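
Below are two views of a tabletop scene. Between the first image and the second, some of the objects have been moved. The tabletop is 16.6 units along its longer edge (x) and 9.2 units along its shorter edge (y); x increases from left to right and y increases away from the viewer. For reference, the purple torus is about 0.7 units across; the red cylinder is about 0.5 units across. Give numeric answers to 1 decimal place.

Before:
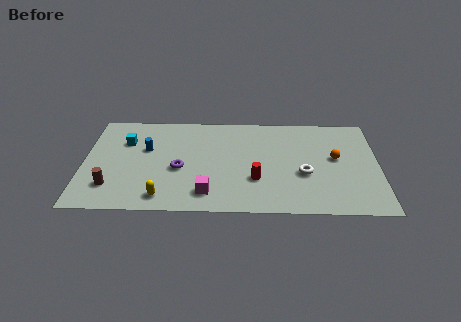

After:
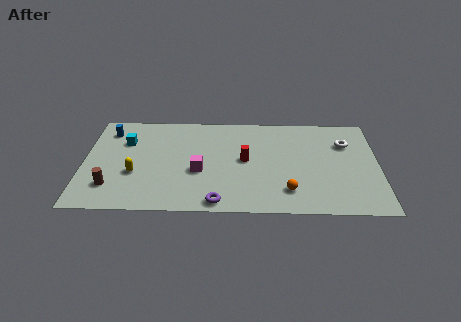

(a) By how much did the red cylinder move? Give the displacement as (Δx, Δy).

(-0.6, 1.8)

From the two frames, the red cylinder sits at roughly (9.7, 3.0) before and (9.1, 4.8) after.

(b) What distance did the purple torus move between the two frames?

3.7

The purple torus moved from about (5.4, 3.9) to (7.6, 0.9), a distance of √(2.2² + 3.0²) ≈ 3.7.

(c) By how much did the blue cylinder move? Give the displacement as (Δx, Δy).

(-2.2, 1.7)

The blue cylinder started near (3.5, 5.7) and ended near (1.3, 7.4).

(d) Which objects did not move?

the brown cylinder and the cyan cube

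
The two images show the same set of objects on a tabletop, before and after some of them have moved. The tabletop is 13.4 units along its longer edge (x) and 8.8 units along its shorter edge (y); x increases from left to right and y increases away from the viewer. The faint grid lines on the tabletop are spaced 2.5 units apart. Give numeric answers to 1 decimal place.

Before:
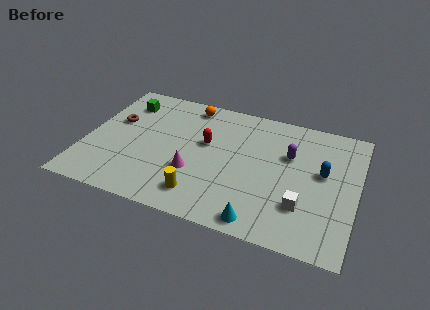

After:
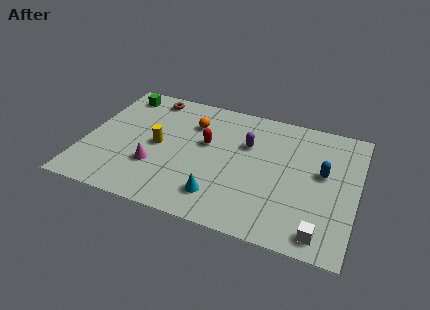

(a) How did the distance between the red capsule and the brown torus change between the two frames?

-0.6

Before: roughly 4.6 units apart; after: 4.0. That's 0.6 units closer together.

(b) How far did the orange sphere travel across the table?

1.3

The orange sphere moved from about (4.8, 7.7) to (5.1, 6.4), a distance of √(0.3² + 1.3²) ≈ 1.3.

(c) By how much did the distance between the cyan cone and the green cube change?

-1.5

Before: roughly 9.5 units apart; after: 8.0. That's 1.5 units closer together.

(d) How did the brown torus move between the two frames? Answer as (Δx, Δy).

(1.5, 2.3)

The brown torus started near (1.3, 5.4) and ended near (2.8, 7.7).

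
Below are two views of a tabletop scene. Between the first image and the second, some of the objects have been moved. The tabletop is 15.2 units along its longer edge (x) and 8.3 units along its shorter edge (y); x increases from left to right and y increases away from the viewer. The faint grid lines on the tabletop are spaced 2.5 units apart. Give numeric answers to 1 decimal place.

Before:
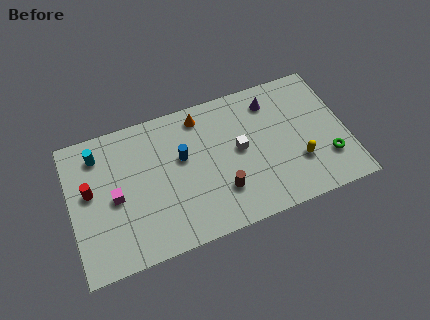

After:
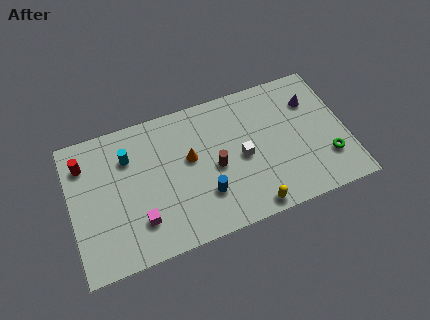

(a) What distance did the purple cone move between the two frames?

2.3

The purple cone moved from about (11.3, 6.7) to (13.5, 6.0), a distance of √(2.2² + 0.7²) ≈ 2.3.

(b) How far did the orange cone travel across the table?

2.4

From (7.4, 7.1) to (6.6, 4.8), the orange cone covered √(0.8² + 2.3²) ≈ 2.4 units.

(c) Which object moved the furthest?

the yellow capsule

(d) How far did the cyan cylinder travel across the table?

1.7

From (1.7, 6.7) to (3.3, 6.0), the cyan cylinder covered √(1.6² + 0.7²) ≈ 1.7 units.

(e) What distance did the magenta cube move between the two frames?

2.2

The magenta cube was near (2.4, 3.9) before and (3.6, 2.1) after, so it travelled √(1.2² + 1.8²) ≈ 2.2 units.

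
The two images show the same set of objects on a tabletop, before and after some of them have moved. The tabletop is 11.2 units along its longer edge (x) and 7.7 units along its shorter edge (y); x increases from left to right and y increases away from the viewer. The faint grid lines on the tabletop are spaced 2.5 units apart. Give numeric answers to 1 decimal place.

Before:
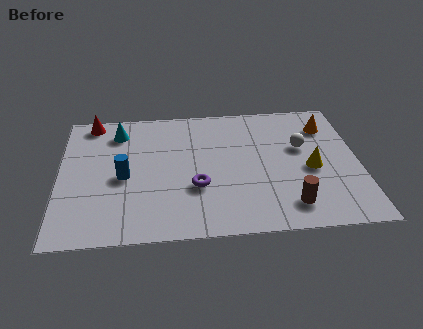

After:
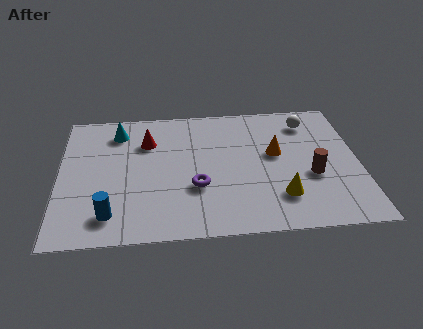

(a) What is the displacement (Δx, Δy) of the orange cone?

(-2.0, -1.5)

The orange cone started near (10.1, 5.9) and ended near (8.1, 4.4).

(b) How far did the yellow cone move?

1.9

The yellow cone was near (9.4, 3.4) before and (8.2, 1.9) after, so it travelled √(1.2² + 1.5²) ≈ 1.9 units.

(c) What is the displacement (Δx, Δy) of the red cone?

(2.1, -1.4)

The red cone was at about (1.2, 6.9) and moved to about (3.3, 5.5).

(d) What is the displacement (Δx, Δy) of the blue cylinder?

(-0.5, -2.1)

The blue cylinder was at about (2.4, 3.5) and moved to about (1.9, 1.4).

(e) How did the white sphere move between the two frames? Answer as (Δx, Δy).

(0.3, 1.5)

From the two frames, the white sphere sits at roughly (9.1, 4.7) before and (9.4, 6.2) after.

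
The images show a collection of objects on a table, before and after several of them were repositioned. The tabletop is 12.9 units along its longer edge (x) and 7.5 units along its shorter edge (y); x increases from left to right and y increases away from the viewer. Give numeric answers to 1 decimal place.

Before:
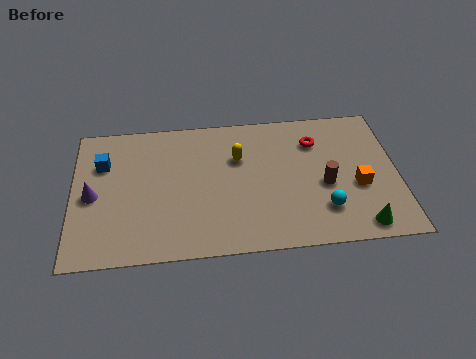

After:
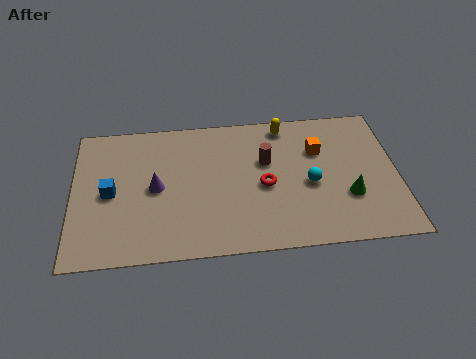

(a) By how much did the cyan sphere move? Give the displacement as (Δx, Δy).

(-0.5, 1.4)

From the two frames, the cyan sphere sits at roughly (9.9, 1.9) before and (9.4, 3.3) after.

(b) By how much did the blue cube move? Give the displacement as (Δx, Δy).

(0.3, -1.6)

The blue cube was at about (1.2, 5.2) and moved to about (1.5, 3.6).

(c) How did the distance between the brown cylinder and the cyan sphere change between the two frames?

+0.9

They were about 1.3 units apart before and 2.2 after — 0.9 units further apart.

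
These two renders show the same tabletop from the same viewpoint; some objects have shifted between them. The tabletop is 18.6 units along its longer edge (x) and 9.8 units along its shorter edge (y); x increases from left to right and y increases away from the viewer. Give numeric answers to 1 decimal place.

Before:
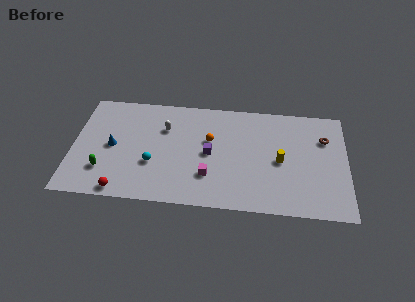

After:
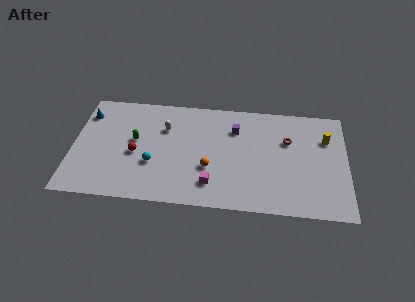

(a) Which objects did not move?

the white capsule and the cyan sphere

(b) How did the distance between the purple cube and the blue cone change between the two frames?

+3.6

Before: roughly 6.6 units apart; after: 10.2. That's 3.6 units further apart.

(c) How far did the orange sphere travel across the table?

2.5

The orange sphere moved from about (9.3, 6.0) to (9.3, 3.5), a distance of √(0.0² + 2.5²) ≈ 2.5.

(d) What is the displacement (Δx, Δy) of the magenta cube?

(0.2, -0.7)

The magenta cube was at about (9.3, 2.8) and moved to about (9.5, 2.1).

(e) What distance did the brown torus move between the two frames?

2.5

The brown torus moved from about (17.1, 6.9) to (14.6, 6.5), a distance of √(2.5² + 0.4²) ≈ 2.5.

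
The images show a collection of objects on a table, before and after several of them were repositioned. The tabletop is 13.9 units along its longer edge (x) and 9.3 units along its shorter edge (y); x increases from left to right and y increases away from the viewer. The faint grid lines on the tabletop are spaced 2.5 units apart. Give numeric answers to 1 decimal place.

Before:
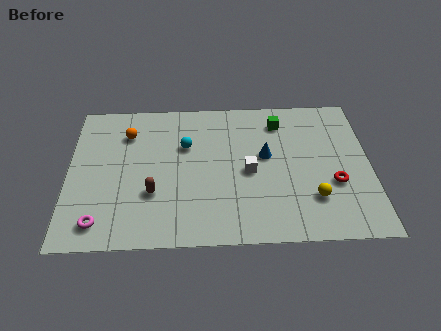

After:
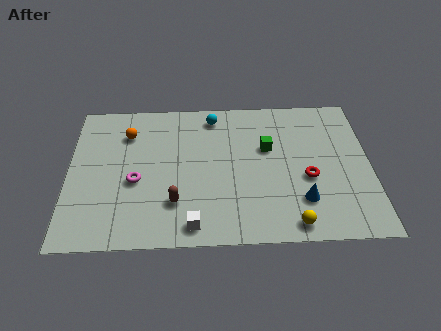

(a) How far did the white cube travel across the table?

4.1

The white cube was near (8.3, 4.3) before and (5.7, 1.1) after, so it travelled √(2.6² + 3.2²) ≈ 4.1 units.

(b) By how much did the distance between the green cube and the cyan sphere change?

-1.3

Before: roughly 4.6 units apart; after: 3.3. That's 1.3 units closer together.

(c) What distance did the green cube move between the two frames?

1.8

From (9.8, 7.5) to (9.2, 5.8), the green cube covered √(0.6² + 1.7²) ≈ 1.8 units.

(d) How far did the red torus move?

1.3

The red torus was near (12.2, 3.4) before and (11.0, 3.8) after, so it travelled √(1.2² + 0.4²) ≈ 1.3 units.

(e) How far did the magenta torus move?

3.0

From (1.5, 1.4) to (3.1, 3.9), the magenta torus covered √(1.6² + 2.5²) ≈ 3.0 units.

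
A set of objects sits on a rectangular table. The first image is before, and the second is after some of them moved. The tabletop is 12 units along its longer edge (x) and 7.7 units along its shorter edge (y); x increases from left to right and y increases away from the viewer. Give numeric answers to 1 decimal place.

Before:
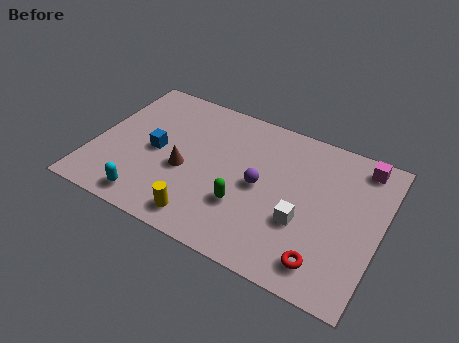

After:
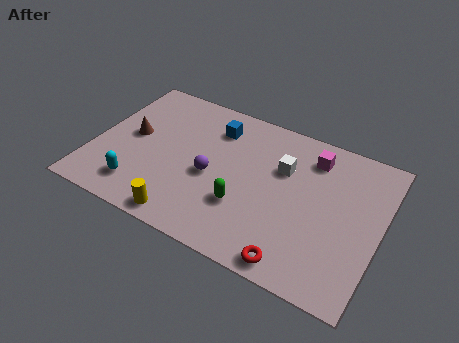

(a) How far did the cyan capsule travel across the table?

0.7

The cyan capsule moved from about (2.7, 1.0) to (2.2, 1.5), a distance of √(0.5² + 0.5²) ≈ 0.7.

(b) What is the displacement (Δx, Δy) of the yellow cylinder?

(-0.7, -0.3)

The yellow cylinder started near (5.0, 1.1) and ended near (4.3, 0.8).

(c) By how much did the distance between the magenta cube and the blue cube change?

-4.7

Before: roughly 8.8 units apart; after: 4.1. That's 4.7 units closer together.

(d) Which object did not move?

the green capsule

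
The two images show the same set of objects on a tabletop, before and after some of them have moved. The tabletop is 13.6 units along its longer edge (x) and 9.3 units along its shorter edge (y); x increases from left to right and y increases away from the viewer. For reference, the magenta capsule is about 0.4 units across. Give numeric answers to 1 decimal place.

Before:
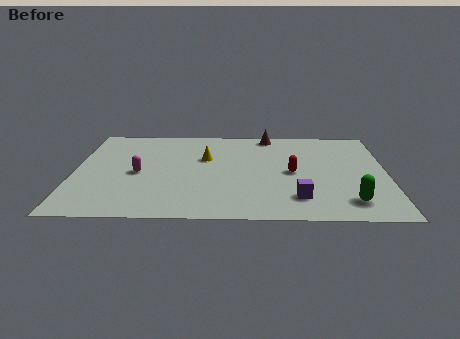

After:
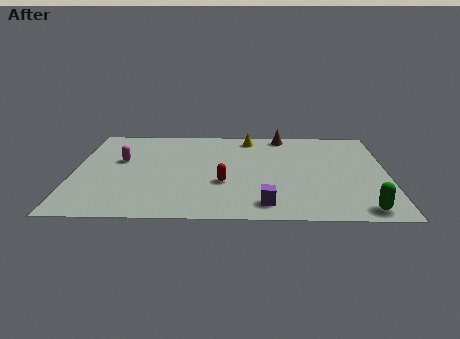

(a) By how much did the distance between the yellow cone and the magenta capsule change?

+2.8

The distance was about 3.3 in the first image and 6.1 in the second, so they moved 2.8 units further apart.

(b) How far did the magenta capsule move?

1.5

From (2.8, 4.3) to (2.0, 5.6), the magenta capsule covered √(0.8² + 1.3²) ≈ 1.5 units.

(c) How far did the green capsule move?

0.9

From (11.9, 1.7) to (12.4, 1.0), the green capsule covered √(0.5² + 0.7²) ≈ 0.9 units.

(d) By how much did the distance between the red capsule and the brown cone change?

+1.6

The distance was about 4.0 in the first image and 5.6 in the second, so they moved 1.6 units further apart.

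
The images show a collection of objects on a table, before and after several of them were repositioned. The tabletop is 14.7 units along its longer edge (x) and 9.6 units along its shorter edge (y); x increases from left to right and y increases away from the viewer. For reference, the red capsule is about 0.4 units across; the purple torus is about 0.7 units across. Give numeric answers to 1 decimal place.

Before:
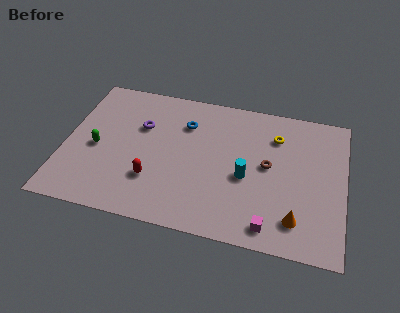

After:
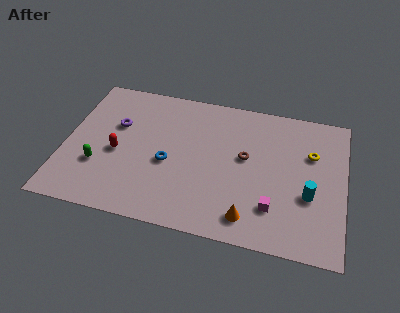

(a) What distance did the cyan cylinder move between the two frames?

3.3

The cyan cylinder moved from about (9.6, 4.1) to (12.9, 3.6), a distance of √(3.3² + 0.5²) ≈ 3.3.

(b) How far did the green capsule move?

1.2

From (1.7, 4.3) to (1.9, 3.1), the green capsule covered √(0.2² + 1.2²) ≈ 1.2 units.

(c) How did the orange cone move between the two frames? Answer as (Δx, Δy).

(-2.4, -0.4)

The orange cone started near (12.3, 1.9) and ended near (9.9, 1.5).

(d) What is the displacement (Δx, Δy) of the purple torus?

(-1.3, -0.2)

From the two frames, the purple torus sits at roughly (3.9, 6.3) before and (2.6, 6.1) after.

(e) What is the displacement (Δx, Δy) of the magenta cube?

(0.1, 1.2)

The magenta cube was at about (11.0, 1.2) and moved to about (11.1, 2.4).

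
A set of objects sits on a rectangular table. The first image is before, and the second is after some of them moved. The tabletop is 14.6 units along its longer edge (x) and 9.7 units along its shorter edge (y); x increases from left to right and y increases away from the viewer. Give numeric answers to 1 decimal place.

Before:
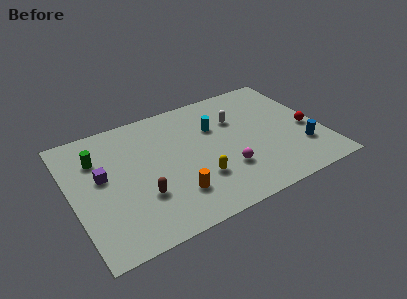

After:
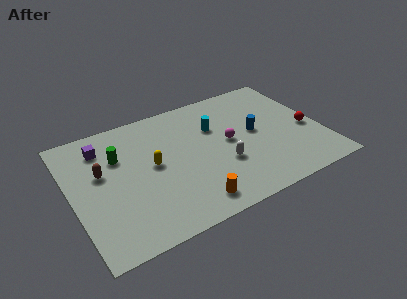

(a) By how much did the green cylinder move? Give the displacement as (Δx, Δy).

(1.2, -0.4)

The green cylinder started near (1.7, 7.0) and ended near (2.9, 6.6).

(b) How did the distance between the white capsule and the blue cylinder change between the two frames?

-2.3

Before: roughly 5.1 units apart; after: 2.8. That's 2.3 units closer together.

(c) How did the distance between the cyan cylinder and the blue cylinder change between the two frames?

-3.4

They were about 6.0 units apart before and 2.6 after — 3.4 units closer together.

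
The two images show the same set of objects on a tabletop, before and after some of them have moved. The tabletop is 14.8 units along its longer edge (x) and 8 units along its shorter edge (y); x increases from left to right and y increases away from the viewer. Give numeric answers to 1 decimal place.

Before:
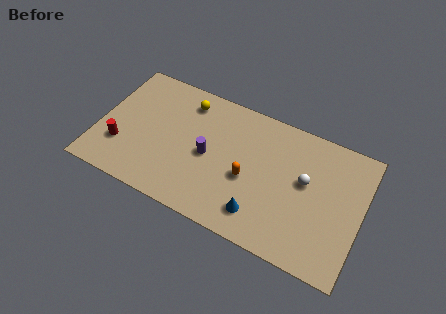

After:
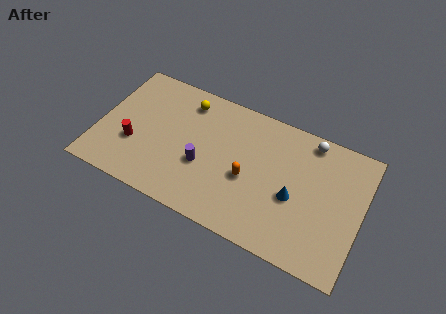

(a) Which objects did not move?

the yellow sphere and the orange capsule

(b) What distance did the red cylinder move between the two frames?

0.8

The red cylinder moved from about (1.4, 2.4) to (2.1, 2.8), a distance of √(0.7² + 0.4²) ≈ 0.8.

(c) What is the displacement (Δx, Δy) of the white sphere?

(0.0, 2.5)

The white sphere was at about (11.6, 4.6) and moved to about (11.6, 7.1).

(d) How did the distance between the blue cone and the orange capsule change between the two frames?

+0.6

Before: roughly 2.0 units apart; after: 2.6. That's 0.6 units further apart.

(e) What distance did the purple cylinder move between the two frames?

0.7

From (6.2, 3.8) to (6.0, 3.1), the purple cylinder covered √(0.2² + 0.7²) ≈ 0.7 units.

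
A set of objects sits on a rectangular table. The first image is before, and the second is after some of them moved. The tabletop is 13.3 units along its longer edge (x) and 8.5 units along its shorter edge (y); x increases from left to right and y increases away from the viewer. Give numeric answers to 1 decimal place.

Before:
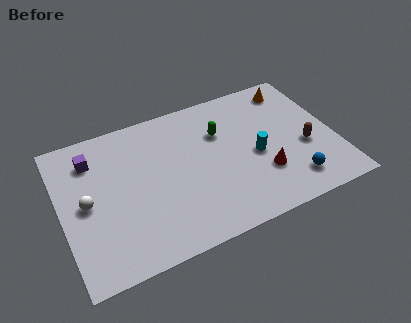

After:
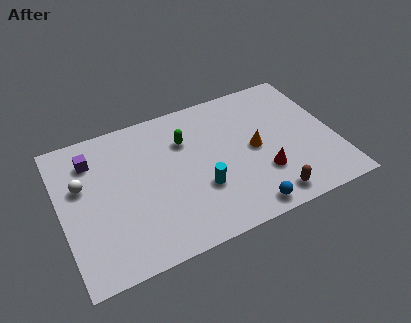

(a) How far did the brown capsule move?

3.1

The brown capsule moved from about (11.8, 3.4) to (9.7, 1.1), a distance of √(2.1² + 2.3²) ≈ 3.1.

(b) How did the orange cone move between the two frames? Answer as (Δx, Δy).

(-2.3, -3.0)

The orange cone was at about (11.7, 7.2) and moved to about (9.4, 4.2).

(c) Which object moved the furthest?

the orange cone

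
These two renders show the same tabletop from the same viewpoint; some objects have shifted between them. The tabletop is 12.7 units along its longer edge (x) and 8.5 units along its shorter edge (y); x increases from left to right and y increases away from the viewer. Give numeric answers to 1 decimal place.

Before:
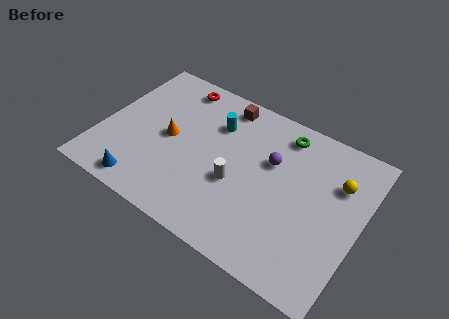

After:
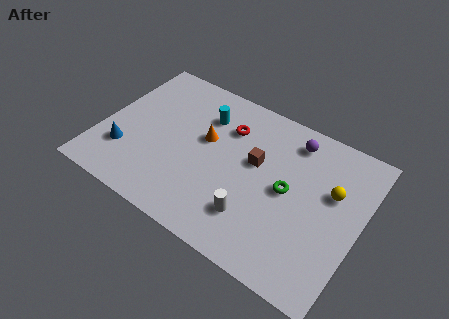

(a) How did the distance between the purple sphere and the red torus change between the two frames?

-2.3

The distance was about 5.5 in the first image and 3.2 in the second, so they moved 2.3 units closer together.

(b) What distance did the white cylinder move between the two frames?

1.7

The white cylinder moved from about (6.8, 3.4) to (7.9, 2.1), a distance of √(1.1² + 1.3²) ≈ 1.7.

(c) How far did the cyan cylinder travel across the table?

0.6

The cyan cylinder was near (5.3, 6.1) before and (4.7, 6.3) after, so it travelled √(0.6² + 0.2²) ≈ 0.6 units.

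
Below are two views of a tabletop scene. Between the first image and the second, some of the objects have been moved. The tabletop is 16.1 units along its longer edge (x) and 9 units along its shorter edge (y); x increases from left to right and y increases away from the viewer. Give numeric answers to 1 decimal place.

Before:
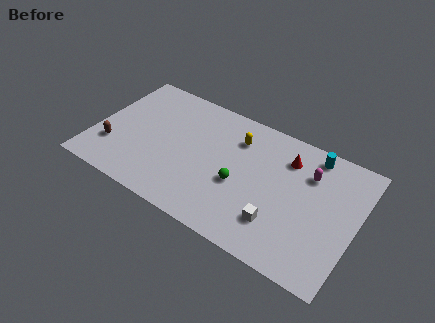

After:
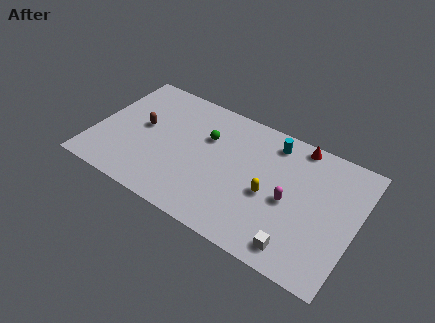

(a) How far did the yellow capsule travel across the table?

3.8

From (8.5, 6.8) to (10.9, 3.9), the yellow capsule covered √(2.4² + 2.9²) ≈ 3.8 units.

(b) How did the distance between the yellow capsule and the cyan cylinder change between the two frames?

-0.9

They were about 4.6 units apart before and 3.7 after — 0.9 units closer together.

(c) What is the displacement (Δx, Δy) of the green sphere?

(-2.4, 2.3)

From the two frames, the green sphere sits at roughly (9.1, 3.7) before and (6.7, 6.0) after.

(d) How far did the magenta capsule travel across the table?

2.6

From (13.0, 6.5) to (12.1, 4.1), the magenta capsule covered √(0.9² + 2.4²) ≈ 2.6 units.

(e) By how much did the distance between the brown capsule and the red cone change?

-1.3

The distance was about 11.2 in the first image and 9.9 in the second, so they moved 1.3 units closer together.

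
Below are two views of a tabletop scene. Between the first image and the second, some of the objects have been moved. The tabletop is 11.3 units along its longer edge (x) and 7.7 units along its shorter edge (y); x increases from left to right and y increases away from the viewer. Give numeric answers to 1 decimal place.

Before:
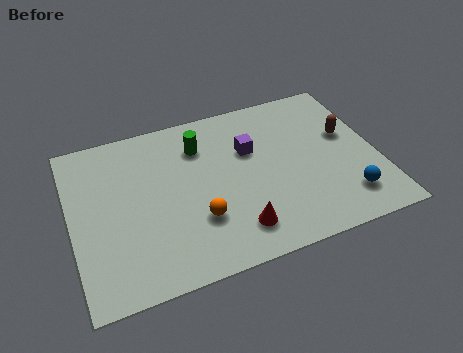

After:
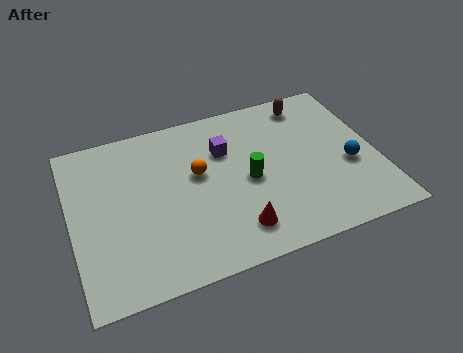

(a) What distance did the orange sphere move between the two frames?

2.1

The orange sphere moved from about (4.5, 2.4) to (4.7, 4.5), a distance of √(0.2² + 2.1²) ≈ 2.1.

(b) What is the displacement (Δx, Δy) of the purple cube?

(-0.9, 0.3)

From the two frames, the purple cube sits at roughly (6.7, 5.0) before and (5.8, 5.3) after.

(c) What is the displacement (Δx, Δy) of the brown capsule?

(-1.2, 2.0)

The brown capsule started near (10.3, 4.6) and ended near (9.1, 6.6).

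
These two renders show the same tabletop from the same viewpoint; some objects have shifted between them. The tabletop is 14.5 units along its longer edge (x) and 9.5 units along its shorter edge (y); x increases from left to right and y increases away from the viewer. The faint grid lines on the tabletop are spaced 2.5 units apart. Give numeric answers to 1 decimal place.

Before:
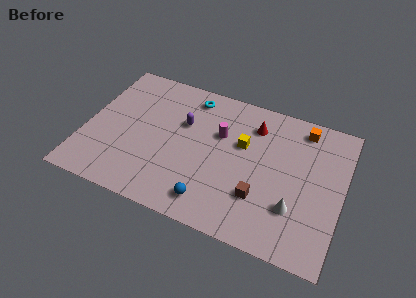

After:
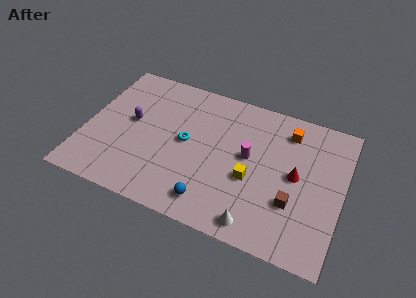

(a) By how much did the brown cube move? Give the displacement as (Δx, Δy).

(1.8, 0.3)

From the two frames, the brown cube sits at roughly (10.1, 2.8) before and (11.9, 3.1) after.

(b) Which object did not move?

the blue sphere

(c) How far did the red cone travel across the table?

3.6

From (9.3, 7.4) to (11.9, 4.9), the red cone covered √(2.6² + 2.5²) ≈ 3.6 units.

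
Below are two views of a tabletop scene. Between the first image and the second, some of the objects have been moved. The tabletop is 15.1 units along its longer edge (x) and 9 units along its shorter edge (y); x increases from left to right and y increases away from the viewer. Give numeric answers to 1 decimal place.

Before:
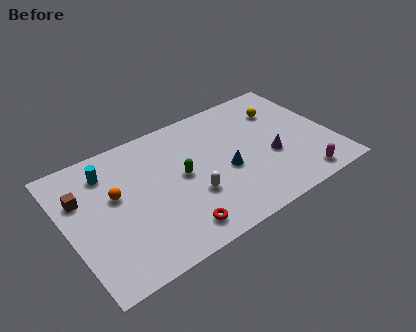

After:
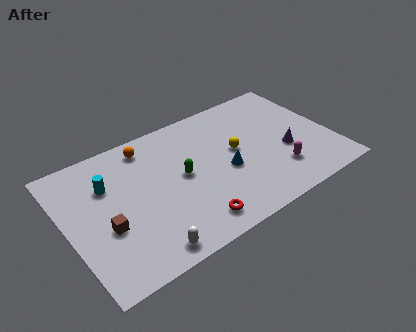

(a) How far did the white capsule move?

3.7

The white capsule moved from about (6.8, 3.1) to (3.8, 1.0), a distance of √(3.0² + 2.1²) ≈ 3.7.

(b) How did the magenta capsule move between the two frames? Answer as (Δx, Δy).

(-1.1, 1.2)

The magenta capsule was at about (12.8, 1.1) and moved to about (11.7, 2.3).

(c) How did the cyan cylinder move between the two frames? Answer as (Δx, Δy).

(-0.1, -0.9)

The cyan cylinder started near (2.6, 7.1) and ended near (2.5, 6.2).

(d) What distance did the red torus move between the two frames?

0.9

The red torus was near (5.6, 1.4) before and (6.5, 1.4) after, so it travelled √(0.9² + 0.0²) ≈ 0.9 units.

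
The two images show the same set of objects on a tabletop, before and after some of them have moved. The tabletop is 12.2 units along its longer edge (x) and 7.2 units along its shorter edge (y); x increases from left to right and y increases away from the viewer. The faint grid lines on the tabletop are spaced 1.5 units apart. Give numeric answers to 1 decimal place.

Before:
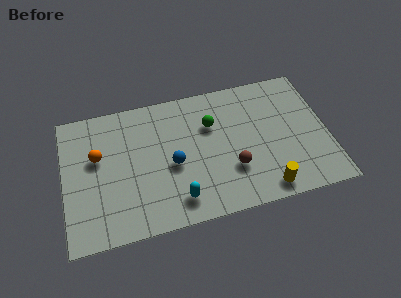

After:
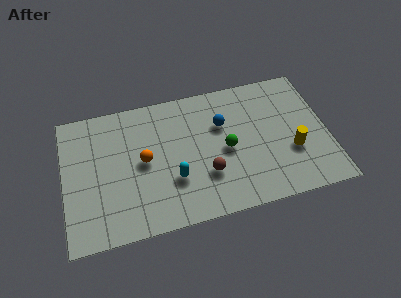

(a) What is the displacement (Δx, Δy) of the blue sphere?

(2.4, 1.6)

The blue sphere started near (5.0, 3.2) and ended near (7.4, 4.8).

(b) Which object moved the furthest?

the blue sphere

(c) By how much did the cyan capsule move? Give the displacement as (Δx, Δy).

(-0.1, 1.1)

The cyan capsule started near (5.1, 1.3) and ended near (5.0, 2.4).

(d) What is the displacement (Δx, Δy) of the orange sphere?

(2.1, -0.7)

From the two frames, the orange sphere sits at roughly (1.6, 4.4) before and (3.7, 3.7) after.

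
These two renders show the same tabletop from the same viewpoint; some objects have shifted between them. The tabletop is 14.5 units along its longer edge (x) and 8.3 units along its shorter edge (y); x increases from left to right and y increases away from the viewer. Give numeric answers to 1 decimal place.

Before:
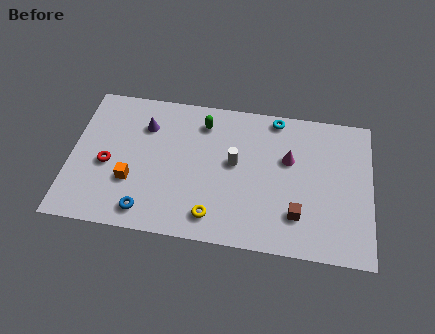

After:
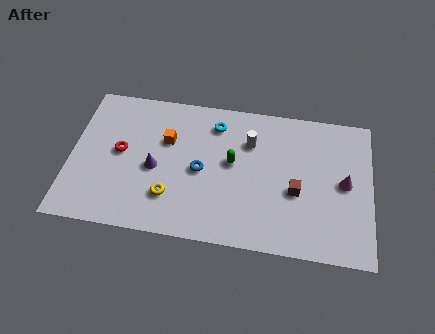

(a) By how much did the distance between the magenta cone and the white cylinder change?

+2.2

Before: roughly 2.7 units apart; after: 4.9. That's 2.2 units further apart.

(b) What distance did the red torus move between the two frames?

1.0

From (1.8, 3.6) to (2.4, 4.4), the red torus covered √(0.6² + 0.8²) ≈ 1.0 units.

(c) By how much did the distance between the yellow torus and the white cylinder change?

+1.9

Before: roughly 3.3 units apart; after: 5.2. That's 1.9 units further apart.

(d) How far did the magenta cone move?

2.9

The magenta cone moved from about (10.5, 5.2) to (13.2, 4.2), a distance of √(2.7² + 1.0²) ≈ 2.9.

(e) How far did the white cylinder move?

1.5

The white cylinder moved from about (7.9, 4.6) to (8.6, 5.9), a distance of √(0.7² + 1.3²) ≈ 1.5.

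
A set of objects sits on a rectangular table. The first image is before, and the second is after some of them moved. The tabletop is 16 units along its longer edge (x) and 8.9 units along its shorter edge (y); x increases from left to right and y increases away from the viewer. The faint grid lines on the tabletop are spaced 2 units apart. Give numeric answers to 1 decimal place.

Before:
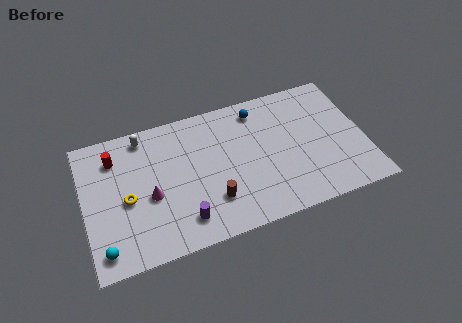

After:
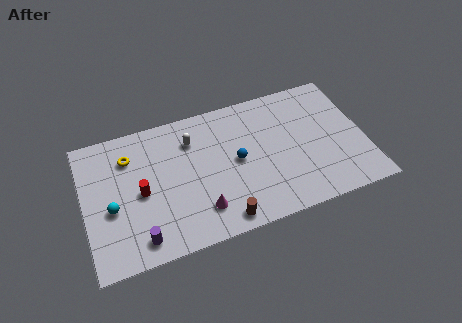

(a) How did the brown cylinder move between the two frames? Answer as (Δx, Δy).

(0.4, -1.4)

The brown cylinder was at about (7.1, 2.4) and moved to about (7.5, 1.0).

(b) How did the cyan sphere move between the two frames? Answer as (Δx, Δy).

(0.6, 2.4)

The cyan sphere started near (0.9, 1.3) and ended near (1.5, 3.7).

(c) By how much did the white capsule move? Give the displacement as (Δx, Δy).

(2.7, -1.1)

The white capsule started near (3.6, 7.8) and ended near (6.3, 6.7).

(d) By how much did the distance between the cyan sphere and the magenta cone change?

+1.4

The distance was about 3.8 in the first image and 5.2 in the second, so they moved 1.4 units further apart.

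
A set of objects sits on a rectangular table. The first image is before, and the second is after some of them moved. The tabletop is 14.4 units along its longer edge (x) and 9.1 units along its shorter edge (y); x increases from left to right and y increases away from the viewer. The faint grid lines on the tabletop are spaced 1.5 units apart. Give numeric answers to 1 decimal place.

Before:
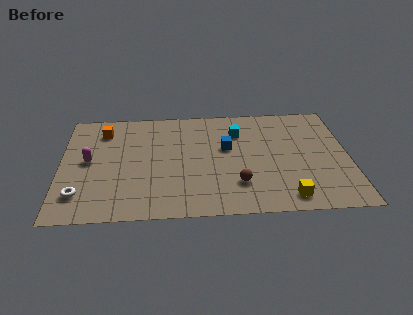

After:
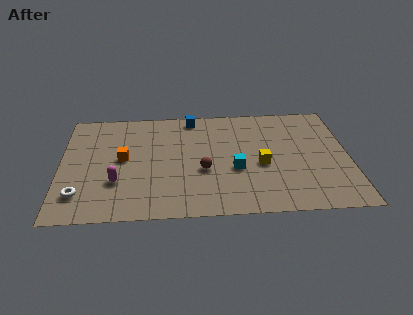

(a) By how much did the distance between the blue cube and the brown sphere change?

+1.5

The distance was about 3.0 in the first image and 4.5 in the second, so they moved 1.5 units further apart.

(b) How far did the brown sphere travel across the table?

2.1

The brown sphere was near (8.8, 2.4) before and (7.1, 3.6) after, so it travelled √(1.7² + 1.2²) ≈ 2.1 units.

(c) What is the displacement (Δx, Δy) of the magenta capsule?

(1.4, -1.8)

The magenta capsule was at about (1.4, 4.7) and moved to about (2.8, 2.9).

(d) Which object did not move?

the white torus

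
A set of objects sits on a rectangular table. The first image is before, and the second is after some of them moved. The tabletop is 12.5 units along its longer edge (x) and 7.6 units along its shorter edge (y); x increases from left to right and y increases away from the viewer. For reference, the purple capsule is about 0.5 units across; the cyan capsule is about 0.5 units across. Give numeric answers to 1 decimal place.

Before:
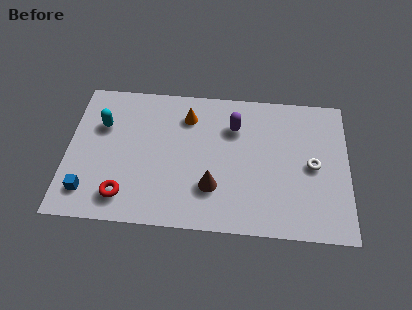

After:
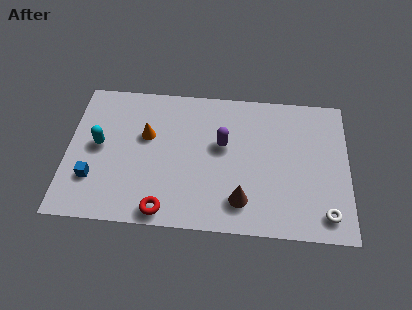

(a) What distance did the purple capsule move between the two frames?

1.1

From (7.4, 5.5) to (6.9, 4.5), the purple capsule covered √(0.5² + 1.0²) ≈ 1.1 units.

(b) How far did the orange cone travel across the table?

2.2

The orange cone moved from about (5.3, 5.9) to (3.5, 4.7), a distance of √(1.8² + 1.2²) ≈ 2.2.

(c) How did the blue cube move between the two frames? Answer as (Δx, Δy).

(0.2, 0.7)

The blue cube was at about (1.0, 1.5) and moved to about (1.2, 2.2).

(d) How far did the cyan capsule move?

1.1

From (1.5, 5.1) to (1.4, 4.0), the cyan capsule covered √(0.1² + 1.1²) ≈ 1.1 units.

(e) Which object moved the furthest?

the white torus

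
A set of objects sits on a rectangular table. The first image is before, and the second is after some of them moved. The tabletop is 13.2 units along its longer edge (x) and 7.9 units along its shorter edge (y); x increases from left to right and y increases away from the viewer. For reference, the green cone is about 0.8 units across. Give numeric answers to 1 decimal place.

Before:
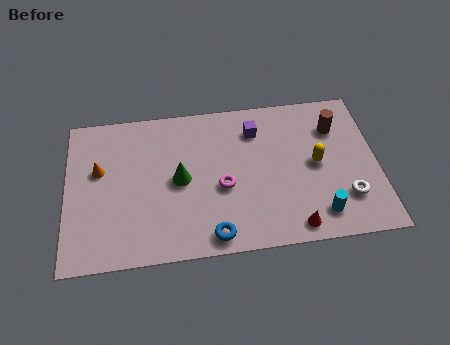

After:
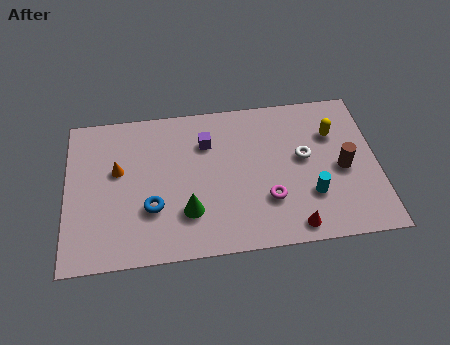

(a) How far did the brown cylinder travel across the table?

2.2

The brown cylinder moved from about (11.5, 5.8) to (11.7, 3.6), a distance of √(0.2² + 2.2²) ≈ 2.2.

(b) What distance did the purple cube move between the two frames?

2.1

From (8.1, 6.1) to (6.0, 5.7), the purple cube covered √(2.1² + 0.4²) ≈ 2.1 units.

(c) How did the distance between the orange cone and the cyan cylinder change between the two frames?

-1.4

They were about 9.8 units apart before and 8.4 after — 1.4 units closer together.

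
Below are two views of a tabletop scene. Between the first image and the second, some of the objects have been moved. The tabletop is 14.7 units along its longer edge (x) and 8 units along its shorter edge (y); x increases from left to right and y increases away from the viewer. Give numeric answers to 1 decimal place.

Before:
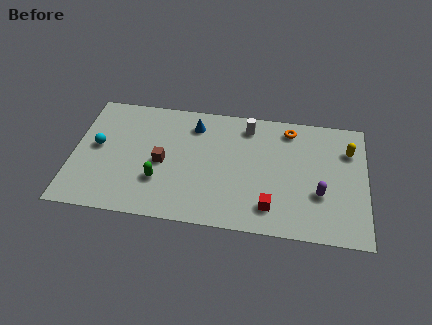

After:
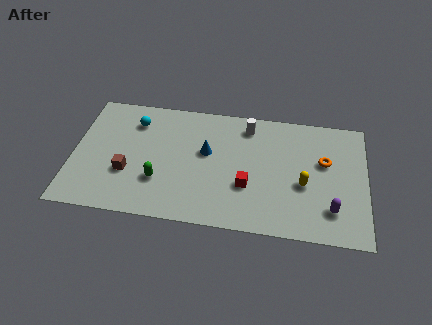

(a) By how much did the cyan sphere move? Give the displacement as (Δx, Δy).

(1.8, 1.9)

The cyan sphere was at about (1.2, 4.3) and moved to about (3.0, 6.2).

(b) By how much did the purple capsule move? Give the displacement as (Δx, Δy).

(0.6, -0.9)

The purple capsule started near (12.4, 2.8) and ended near (13.0, 1.9).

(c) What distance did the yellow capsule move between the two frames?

3.3

The yellow capsule was near (13.8, 5.8) before and (11.6, 3.3) after, so it travelled √(2.2² + 2.5²) ≈ 3.3 units.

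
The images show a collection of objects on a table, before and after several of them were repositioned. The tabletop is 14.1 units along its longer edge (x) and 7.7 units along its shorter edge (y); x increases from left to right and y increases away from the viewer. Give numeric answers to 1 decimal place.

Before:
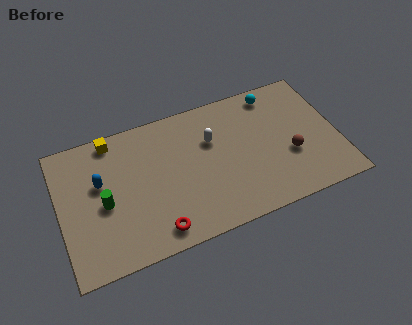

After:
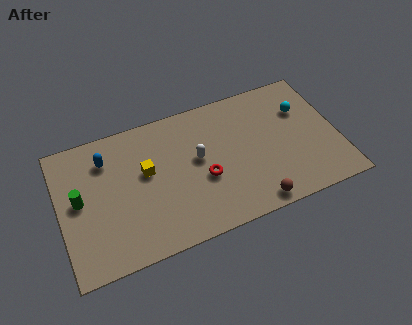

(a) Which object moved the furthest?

the red torus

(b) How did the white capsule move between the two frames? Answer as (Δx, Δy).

(-0.8, -0.8)

The white capsule was at about (7.8, 5.1) and moved to about (7.0, 4.3).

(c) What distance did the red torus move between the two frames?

3.3

The red torus was near (4.6, 1.1) before and (7.2, 3.1) after, so it travelled √(2.6² + 2.0²) ≈ 3.3 units.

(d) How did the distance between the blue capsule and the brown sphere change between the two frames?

-1.0

The distance was about 9.7 in the first image and 8.7 in the second, so they moved 1.0 units closer together.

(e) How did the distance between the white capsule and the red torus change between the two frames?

-3.9

They were about 5.1 units apart before and 1.2 after — 3.9 units closer together.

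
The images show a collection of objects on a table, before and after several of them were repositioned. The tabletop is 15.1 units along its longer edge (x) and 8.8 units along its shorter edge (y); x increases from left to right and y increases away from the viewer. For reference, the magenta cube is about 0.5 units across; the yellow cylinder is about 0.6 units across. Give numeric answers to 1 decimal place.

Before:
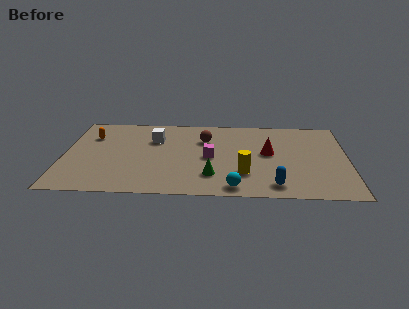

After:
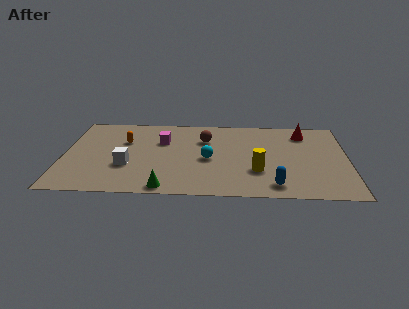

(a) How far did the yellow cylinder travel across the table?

0.8

From (9.6, 2.5) to (10.3, 2.8), the yellow cylinder covered √(0.7² + 0.3²) ≈ 0.8 units.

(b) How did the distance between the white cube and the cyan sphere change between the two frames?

-2.3

Before: roughly 6.7 units apart; after: 4.4. That's 2.3 units closer together.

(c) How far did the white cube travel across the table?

3.3

From (4.8, 6.1) to (3.4, 3.1), the white cube covered √(1.4² + 3.0²) ≈ 3.3 units.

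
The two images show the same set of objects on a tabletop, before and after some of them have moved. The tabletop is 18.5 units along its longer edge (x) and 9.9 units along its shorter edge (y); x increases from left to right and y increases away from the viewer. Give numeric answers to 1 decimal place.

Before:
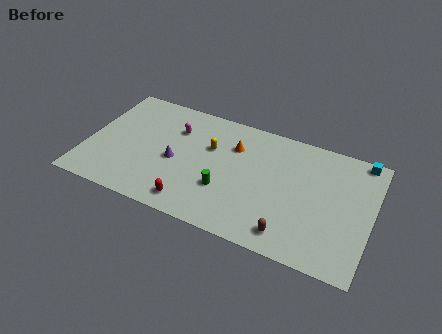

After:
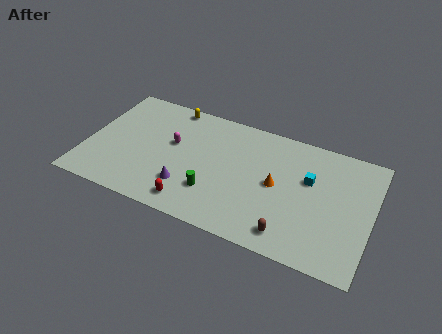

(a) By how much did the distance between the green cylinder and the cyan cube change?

-3.3

They were about 10.1 units apart before and 6.8 after — 3.3 units closer together.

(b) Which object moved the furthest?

the cyan cube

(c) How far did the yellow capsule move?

3.9

The yellow capsule moved from about (7.9, 6.4) to (5.0, 9.0), a distance of √(2.9² + 2.6²) ≈ 3.9.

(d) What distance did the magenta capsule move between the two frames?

1.3

The magenta capsule was near (5.5, 7.1) before and (5.5, 5.8) after, so it travelled √(0.0² + 1.3²) ≈ 1.3 units.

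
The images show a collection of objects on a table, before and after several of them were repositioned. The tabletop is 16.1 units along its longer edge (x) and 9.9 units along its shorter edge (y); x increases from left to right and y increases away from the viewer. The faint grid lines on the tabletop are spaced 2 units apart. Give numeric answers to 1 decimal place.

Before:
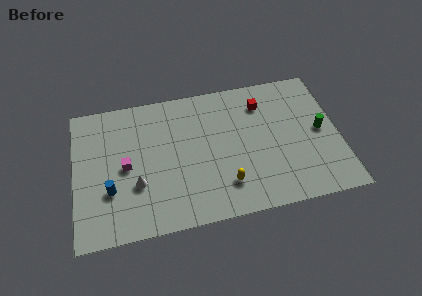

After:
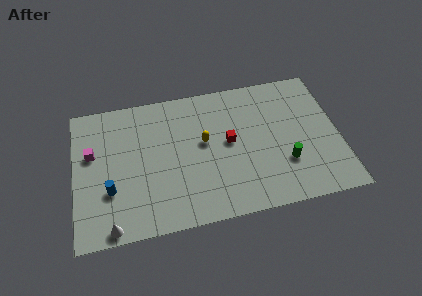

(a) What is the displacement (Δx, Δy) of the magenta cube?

(-2.0, 1.3)

From the two frames, the magenta cube sits at roughly (3.1, 4.8) before and (1.1, 6.1) after.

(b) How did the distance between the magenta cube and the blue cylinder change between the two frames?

+1.2

The distance was about 1.8 in the first image and 3.0 in the second, so they moved 1.2 units further apart.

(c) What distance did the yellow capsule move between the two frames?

3.5

The yellow capsule was near (9.0, 2.3) before and (7.9, 5.6) after, so it travelled √(1.1² + 3.3²) ≈ 3.5 units.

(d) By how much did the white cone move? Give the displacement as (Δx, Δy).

(-1.6, -2.6)

From the two frames, the white cone sits at roughly (3.7, 3.4) before and (2.1, 0.8) after.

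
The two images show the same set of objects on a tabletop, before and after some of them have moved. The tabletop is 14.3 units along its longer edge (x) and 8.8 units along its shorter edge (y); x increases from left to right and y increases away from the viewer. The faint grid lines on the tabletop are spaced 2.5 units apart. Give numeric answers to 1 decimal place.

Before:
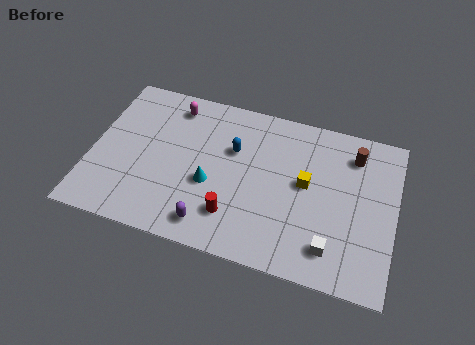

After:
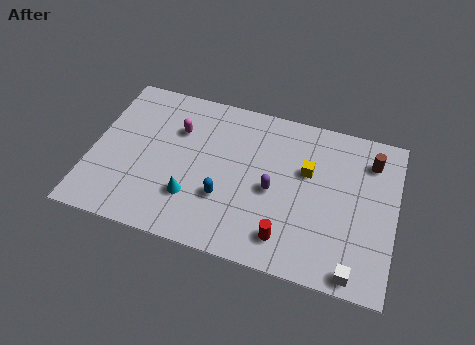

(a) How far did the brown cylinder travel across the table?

0.8

The brown cylinder moved from about (12.2, 7.0) to (13.0, 6.9), a distance of √(0.8² + 0.1²) ≈ 0.8.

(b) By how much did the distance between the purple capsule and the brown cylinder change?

-3.2

The distance was about 8.5 in the first image and 5.3 in the second, so they moved 3.2 units closer together.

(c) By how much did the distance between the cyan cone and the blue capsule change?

-0.8

Before: roughly 2.4 units apart; after: 1.6. That's 0.8 units closer together.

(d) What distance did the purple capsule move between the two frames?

3.8

The purple capsule was near (5.9, 1.3) before and (8.6, 4.0) after, so it travelled √(2.7² + 2.7²) ≈ 3.8 units.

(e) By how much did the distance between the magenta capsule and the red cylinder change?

+0.9

They were about 6.2 units apart before and 7.1 after — 0.9 units further apart.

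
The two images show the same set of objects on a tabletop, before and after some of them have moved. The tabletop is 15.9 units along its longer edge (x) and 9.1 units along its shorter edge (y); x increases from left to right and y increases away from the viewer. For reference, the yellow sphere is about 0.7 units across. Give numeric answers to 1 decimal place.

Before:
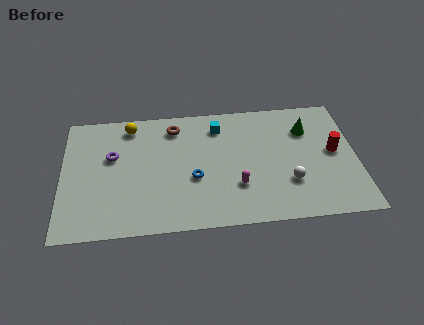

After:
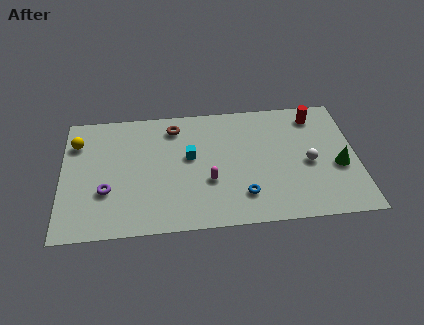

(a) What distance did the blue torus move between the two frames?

3.0

From (7.1, 3.6) to (9.7, 2.1), the blue torus covered √(2.6² + 1.5²) ≈ 3.0 units.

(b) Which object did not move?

the brown torus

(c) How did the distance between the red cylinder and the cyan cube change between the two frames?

+0.6

They were about 6.7 units apart before and 7.3 after — 0.6 units further apart.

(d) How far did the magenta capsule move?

1.6

The magenta capsule moved from about (9.4, 2.8) to (7.9, 3.3), a distance of √(1.5² + 0.5²) ≈ 1.6.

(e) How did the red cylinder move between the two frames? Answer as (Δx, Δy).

(-0.9, 2.8)

From the two frames, the red cylinder sits at roughly (14.7, 4.8) before and (13.8, 7.6) after.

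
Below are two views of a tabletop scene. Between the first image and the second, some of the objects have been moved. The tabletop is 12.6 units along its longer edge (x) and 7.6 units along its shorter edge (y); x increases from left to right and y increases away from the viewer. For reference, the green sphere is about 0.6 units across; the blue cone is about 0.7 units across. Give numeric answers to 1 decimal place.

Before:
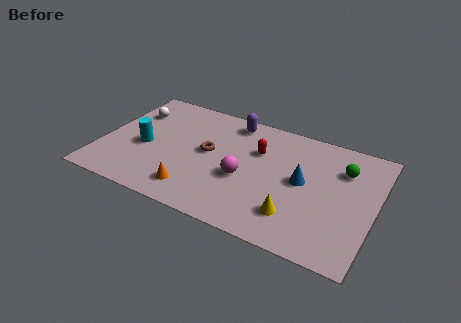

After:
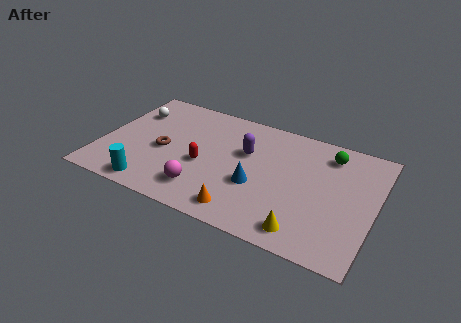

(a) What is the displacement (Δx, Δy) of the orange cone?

(2.3, -0.3)

The orange cone was at about (4.6, 1.4) and moved to about (6.9, 1.1).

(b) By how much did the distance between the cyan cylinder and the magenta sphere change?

-2.3

Before: roughly 4.7 units apart; after: 2.4. That's 2.3 units closer together.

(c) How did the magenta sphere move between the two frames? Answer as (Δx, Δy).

(-1.7, -1.5)

The magenta sphere was at about (6.7, 3.1) and moved to about (5.0, 1.6).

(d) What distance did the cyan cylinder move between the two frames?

2.5

The cyan cylinder moved from about (2.0, 3.3) to (2.7, 0.9), a distance of √(0.7² + 2.4²) ≈ 2.5.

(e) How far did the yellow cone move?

0.9

The yellow cone was near (9.2, 1.8) before and (9.7, 1.1) after, so it travelled √(0.5² + 0.7²) ≈ 0.9 units.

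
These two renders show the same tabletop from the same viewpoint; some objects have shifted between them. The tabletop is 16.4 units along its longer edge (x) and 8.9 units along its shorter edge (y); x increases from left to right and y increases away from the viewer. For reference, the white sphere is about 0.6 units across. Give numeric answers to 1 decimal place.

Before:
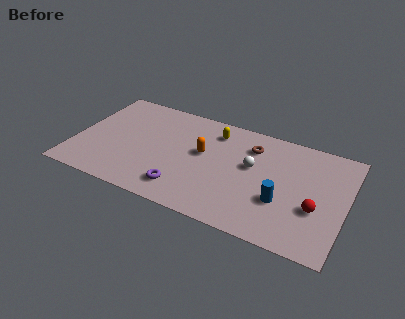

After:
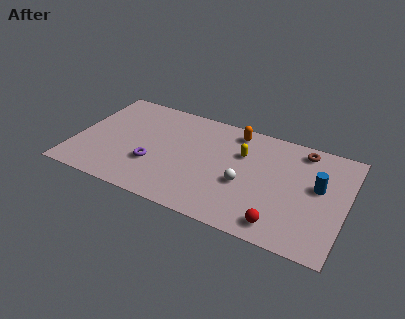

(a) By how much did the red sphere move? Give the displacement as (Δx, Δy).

(-1.9, -2.0)

The red sphere was at about (14.7, 3.3) and moved to about (12.8, 1.3).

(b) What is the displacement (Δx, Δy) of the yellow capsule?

(1.8, -1.2)

From the two frames, the yellow capsule sits at roughly (8.2, 7.2) before and (10.0, 6.0) after.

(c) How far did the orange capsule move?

3.1

The orange capsule was near (7.7, 5.1) before and (9.4, 7.7) after, so it travelled √(1.7² + 2.6²) ≈ 3.1 units.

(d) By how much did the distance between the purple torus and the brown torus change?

+3.6

The distance was about 6.2 in the first image and 9.8 in the second, so they moved 3.6 units further apart.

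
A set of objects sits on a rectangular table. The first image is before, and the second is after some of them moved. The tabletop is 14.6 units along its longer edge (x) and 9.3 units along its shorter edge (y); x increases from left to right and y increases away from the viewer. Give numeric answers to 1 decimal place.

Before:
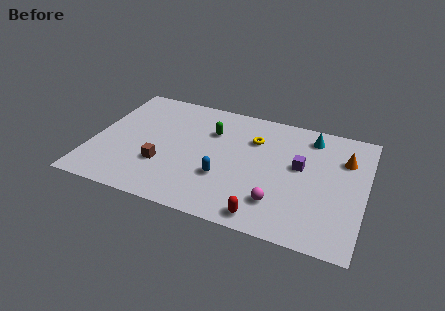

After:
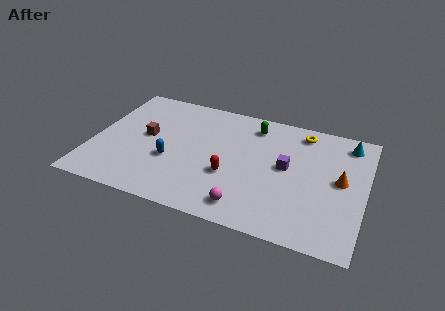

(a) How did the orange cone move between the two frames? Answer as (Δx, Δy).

(-0.1, -1.7)

The orange cone started near (13.4, 6.6) and ended near (13.3, 4.9).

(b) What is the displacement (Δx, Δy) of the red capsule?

(-2.1, 2.4)

The red capsule started near (9.6, 1.0) and ended near (7.5, 3.4).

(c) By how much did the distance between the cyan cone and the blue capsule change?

+3.8

The distance was about 6.4 in the first image and 10.2 in the second, so they moved 3.8 units further apart.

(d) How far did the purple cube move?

0.8

The purple cube moved from about (11.1, 5.3) to (10.4, 5.0), a distance of √(0.7² + 0.3²) ≈ 0.8.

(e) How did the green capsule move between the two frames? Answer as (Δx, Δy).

(2.2, 1.2)

The green capsule was at about (6.2, 6.5) and moved to about (8.4, 7.7).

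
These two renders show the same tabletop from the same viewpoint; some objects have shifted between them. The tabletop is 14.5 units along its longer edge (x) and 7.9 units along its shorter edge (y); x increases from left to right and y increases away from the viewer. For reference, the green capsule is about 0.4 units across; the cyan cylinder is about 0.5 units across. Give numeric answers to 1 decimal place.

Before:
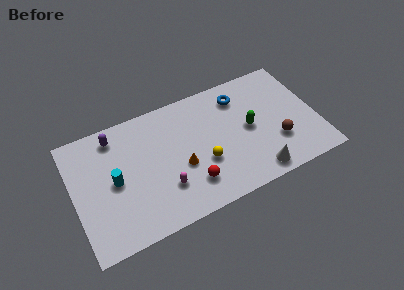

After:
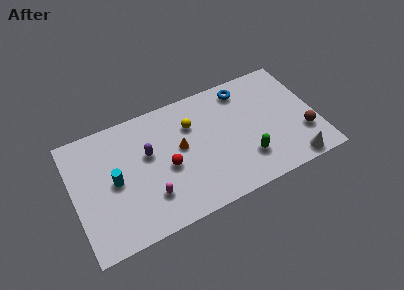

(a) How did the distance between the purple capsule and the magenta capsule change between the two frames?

-2.4

They were about 5.1 units apart before and 2.7 after — 2.4 units closer together.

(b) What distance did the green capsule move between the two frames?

1.9

The green capsule moved from about (10.5, 4.0) to (10.1, 2.1), a distance of √(0.4² + 1.9²) ≈ 1.9.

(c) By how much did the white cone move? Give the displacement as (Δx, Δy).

(2.2, -0.2)

The white cone was at about (10.5, 1.0) and moved to about (12.7, 0.8).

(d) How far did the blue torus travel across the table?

0.5

From (10.2, 6.3) to (10.5, 6.7), the blue torus covered √(0.3² + 0.4²) ≈ 0.5 units.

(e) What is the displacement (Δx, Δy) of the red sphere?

(-1.2, 1.6)

The red sphere was at about (6.7, 1.9) and moved to about (5.5, 3.5).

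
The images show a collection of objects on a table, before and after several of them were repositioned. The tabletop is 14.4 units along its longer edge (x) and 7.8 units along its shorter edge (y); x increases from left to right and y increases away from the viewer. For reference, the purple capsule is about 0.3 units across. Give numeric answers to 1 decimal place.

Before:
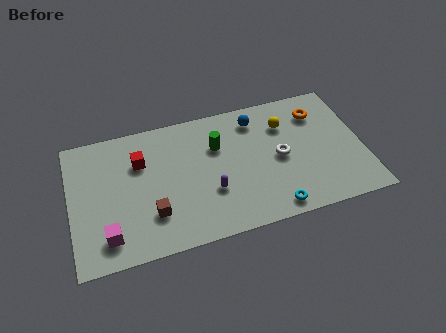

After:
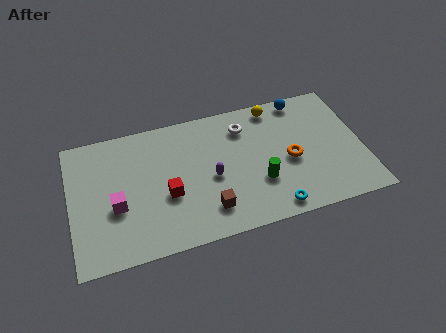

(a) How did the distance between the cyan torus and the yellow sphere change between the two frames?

+1.1

They were about 4.9 units apart before and 6.0 after — 1.1 units further apart.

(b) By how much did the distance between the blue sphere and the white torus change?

+0.3

The distance was about 2.8 in the first image and 3.1 in the second, so they moved 0.3 units further apart.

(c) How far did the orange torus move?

3.0

The orange torus was near (12.4, 6.0) before and (10.8, 3.5) after, so it travelled √(1.6² + 2.5²) ≈ 3.0 units.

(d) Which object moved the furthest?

the green cylinder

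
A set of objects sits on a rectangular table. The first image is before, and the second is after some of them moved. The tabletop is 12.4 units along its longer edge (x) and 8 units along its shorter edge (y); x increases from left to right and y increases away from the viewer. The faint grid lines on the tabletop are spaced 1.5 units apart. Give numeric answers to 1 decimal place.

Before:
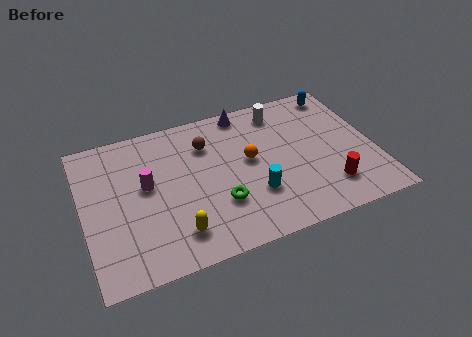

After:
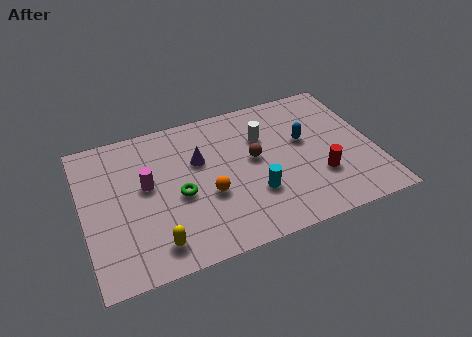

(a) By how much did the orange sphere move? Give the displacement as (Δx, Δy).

(-1.9, -1.3)

From the two frames, the orange sphere sits at roughly (7.1, 4.4) before and (5.2, 3.1) after.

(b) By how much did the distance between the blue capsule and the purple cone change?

+0.4

They were about 4.1 units apart before and 4.5 after — 0.4 units further apart.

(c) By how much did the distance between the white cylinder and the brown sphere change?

-2.2

They were about 3.4 units apart before and 1.2 after — 2.2 units closer together.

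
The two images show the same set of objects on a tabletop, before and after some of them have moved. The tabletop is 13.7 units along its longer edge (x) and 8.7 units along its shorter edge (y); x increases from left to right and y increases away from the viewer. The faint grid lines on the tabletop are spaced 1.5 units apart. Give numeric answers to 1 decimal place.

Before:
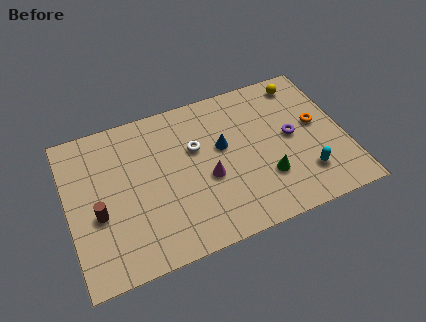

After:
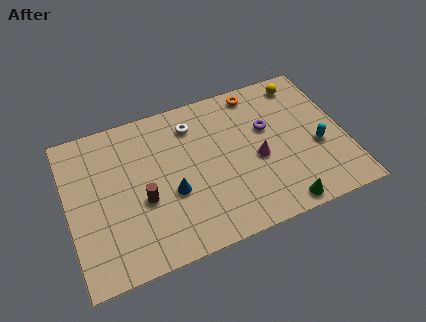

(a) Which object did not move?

the yellow sphere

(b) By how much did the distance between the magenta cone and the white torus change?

+2.3

The distance was about 1.9 in the first image and 4.2 in the second, so they moved 2.3 units further apart.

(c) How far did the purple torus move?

1.4

The purple torus moved from about (11.1, 4.5) to (10.0, 5.4), a distance of √(1.1² + 0.9²) ≈ 1.4.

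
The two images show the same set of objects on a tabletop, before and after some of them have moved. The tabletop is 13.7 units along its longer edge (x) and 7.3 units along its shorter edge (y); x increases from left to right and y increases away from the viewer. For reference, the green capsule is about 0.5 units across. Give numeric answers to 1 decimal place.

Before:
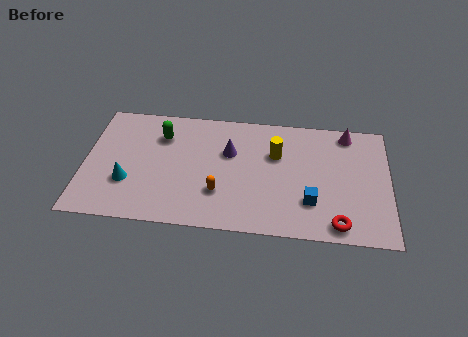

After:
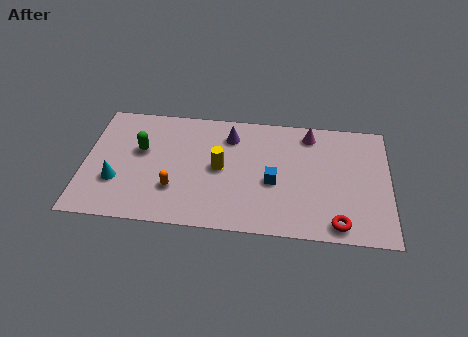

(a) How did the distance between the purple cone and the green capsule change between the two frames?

+1.0

Before: roughly 3.2 units apart; after: 4.2. That's 1.0 units further apart.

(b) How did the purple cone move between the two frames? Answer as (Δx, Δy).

(0.0, 1.0)

The purple cone started near (6.5, 4.7) and ended near (6.5, 5.7).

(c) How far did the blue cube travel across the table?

2.0

The blue cube moved from about (10.2, 2.1) to (8.5, 3.1), a distance of √(1.7² + 1.0²) ≈ 2.0.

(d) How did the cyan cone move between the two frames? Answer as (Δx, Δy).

(-0.5, 0.0)

From the two frames, the cyan cone sits at roughly (2.0, 2.4) before and (1.5, 2.4) after.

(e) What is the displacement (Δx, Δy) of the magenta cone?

(-1.7, -0.2)

The magenta cone was at about (11.8, 6.4) and moved to about (10.1, 6.2).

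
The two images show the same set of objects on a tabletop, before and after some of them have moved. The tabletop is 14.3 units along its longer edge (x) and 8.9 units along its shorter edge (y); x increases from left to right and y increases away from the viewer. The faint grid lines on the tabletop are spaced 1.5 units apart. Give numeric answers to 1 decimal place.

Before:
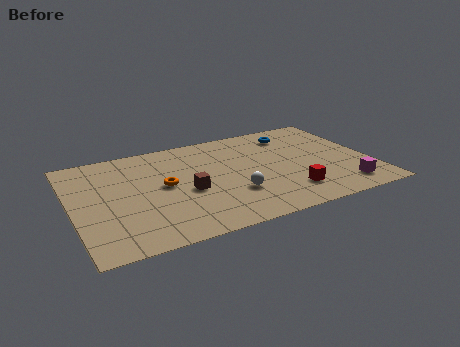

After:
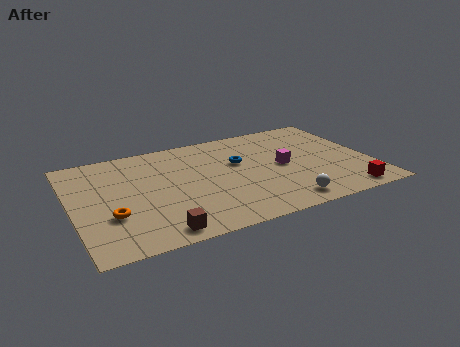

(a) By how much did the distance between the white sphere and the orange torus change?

+4.6

They were about 3.6 units apart before and 8.2 after — 4.6 units further apart.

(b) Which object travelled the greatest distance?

the magenta cube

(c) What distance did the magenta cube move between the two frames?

3.9

The magenta cube was near (12.7, 1.5) before and (10.1, 4.4) after, so it travelled √(2.6² + 2.9²) ≈ 3.9 units.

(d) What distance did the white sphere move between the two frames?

2.7

From (7.5, 2.8) to (9.7, 1.2), the white sphere covered √(2.2² + 1.6²) ≈ 2.7 units.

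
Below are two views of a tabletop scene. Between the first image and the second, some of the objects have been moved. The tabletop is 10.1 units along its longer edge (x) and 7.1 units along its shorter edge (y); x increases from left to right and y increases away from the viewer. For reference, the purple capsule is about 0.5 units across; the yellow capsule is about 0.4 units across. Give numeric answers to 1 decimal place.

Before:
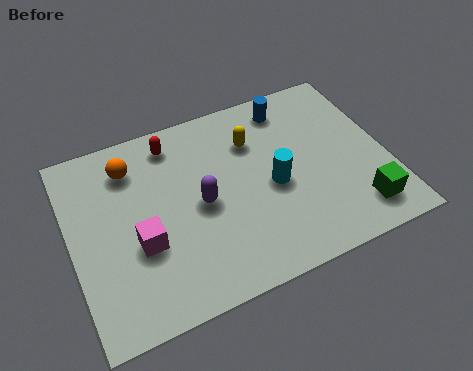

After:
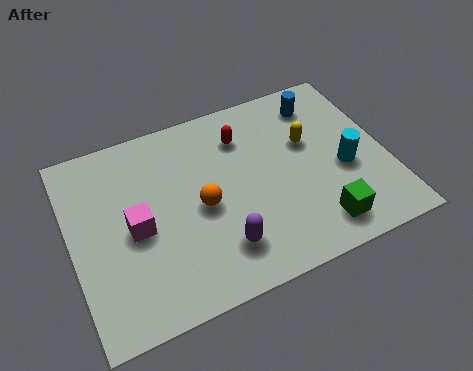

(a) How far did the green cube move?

1.3

From (8.9, 1.3) to (7.6, 1.2), the green cube covered √(1.3² + 0.1²) ≈ 1.3 units.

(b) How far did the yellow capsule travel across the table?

1.8

From (6.0, 5.1) to (7.7, 4.4), the yellow capsule covered √(1.7² + 0.7²) ≈ 1.8 units.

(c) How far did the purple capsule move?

1.8

The purple capsule was near (4.1, 3.4) before and (4.5, 1.6) after, so it travelled √(0.4² + 1.8²) ≈ 1.8 units.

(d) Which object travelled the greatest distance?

the orange sphere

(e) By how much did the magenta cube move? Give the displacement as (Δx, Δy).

(-0.1, 0.6)

The magenta cube started near (2.1, 2.7) and ended near (2.0, 3.3).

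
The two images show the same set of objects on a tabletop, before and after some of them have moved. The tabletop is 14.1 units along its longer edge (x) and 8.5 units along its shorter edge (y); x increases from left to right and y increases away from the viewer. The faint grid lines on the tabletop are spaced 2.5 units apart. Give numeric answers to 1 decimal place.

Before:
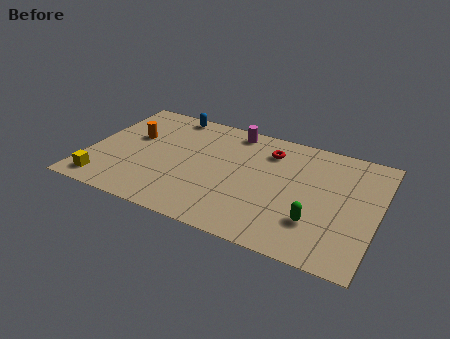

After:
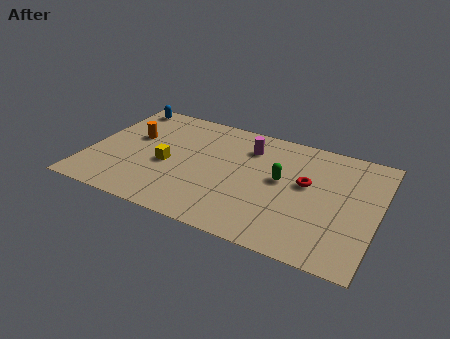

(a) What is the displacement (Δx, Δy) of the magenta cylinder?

(0.9, -1.0)

From the two frames, the magenta cylinder sits at roughly (6.7, 7.5) before and (7.6, 6.5) after.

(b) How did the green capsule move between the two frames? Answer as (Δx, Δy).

(-1.9, 2.3)

From the two frames, the green capsule sits at roughly (11.3, 2.4) before and (9.4, 4.7) after.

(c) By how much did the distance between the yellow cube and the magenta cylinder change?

-3.8

The distance was about 8.4 in the first image and 4.6 in the second, so they moved 3.8 units closer together.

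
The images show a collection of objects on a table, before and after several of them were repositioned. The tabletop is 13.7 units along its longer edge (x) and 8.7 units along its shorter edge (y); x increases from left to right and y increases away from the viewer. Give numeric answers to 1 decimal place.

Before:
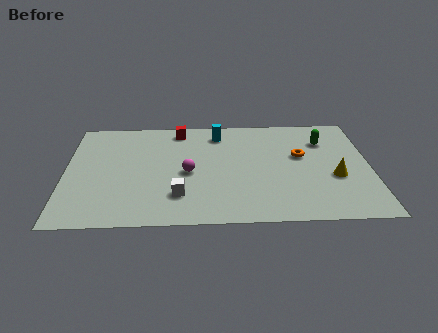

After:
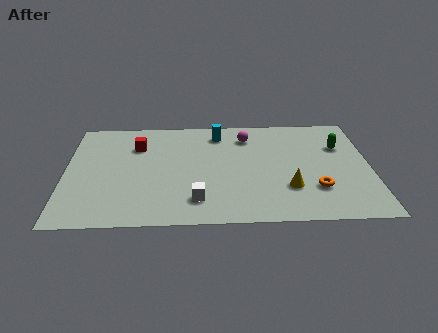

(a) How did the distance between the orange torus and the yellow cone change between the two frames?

-1.1

Before: roughly 2.3 units apart; after: 1.2. That's 1.1 units closer together.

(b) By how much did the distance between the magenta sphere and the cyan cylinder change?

-2.2

The distance was about 3.5 in the first image and 1.3 in the second, so they moved 2.2 units closer together.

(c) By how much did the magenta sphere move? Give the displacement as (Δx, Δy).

(2.7, 2.9)

The magenta sphere started near (5.5, 4.0) and ended near (8.2, 6.9).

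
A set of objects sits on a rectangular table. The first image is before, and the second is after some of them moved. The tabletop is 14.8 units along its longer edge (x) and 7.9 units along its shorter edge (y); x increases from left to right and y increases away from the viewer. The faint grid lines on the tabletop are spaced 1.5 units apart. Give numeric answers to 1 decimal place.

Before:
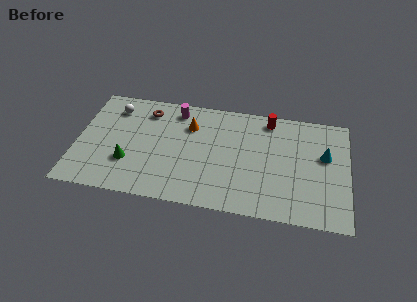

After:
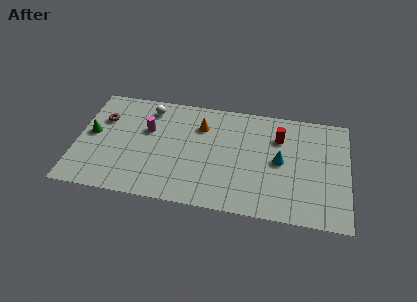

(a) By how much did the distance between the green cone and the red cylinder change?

+1.6

Before: roughly 8.7 units apart; after: 10.3. That's 1.6 units further apart.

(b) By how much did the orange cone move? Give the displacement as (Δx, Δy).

(0.6, 0.1)

From the two frames, the orange cone sits at roughly (6.1, 5.7) before and (6.7, 5.8) after.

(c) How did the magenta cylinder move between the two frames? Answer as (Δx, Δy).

(-1.5, -1.7)

The magenta cylinder was at about (5.3, 6.7) and moved to about (3.8, 5.0).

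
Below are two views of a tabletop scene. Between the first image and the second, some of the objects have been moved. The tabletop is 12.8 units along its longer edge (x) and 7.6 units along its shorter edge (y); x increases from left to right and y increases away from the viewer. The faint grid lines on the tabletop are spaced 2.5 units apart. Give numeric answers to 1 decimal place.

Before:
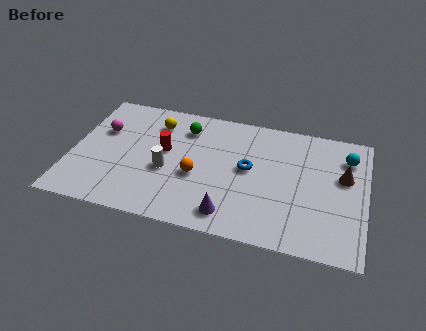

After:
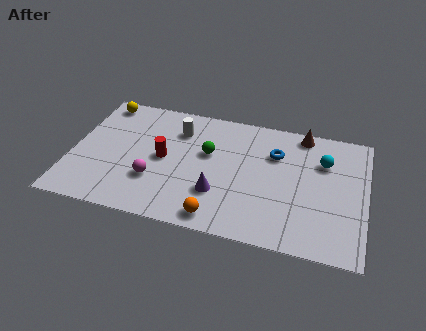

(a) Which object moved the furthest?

the magenta sphere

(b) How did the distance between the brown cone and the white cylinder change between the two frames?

-2.2

Before: roughly 7.7 units apart; after: 5.5. That's 2.2 units closer together.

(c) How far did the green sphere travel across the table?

1.7

The green sphere was near (4.8, 5.9) before and (5.9, 4.6) after, so it travelled √(1.1² + 1.3²) ≈ 1.7 units.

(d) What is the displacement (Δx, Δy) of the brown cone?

(-1.9, 2.2)

From the two frames, the brown cone sits at roughly (11.8, 4.6) before and (9.9, 6.8) after.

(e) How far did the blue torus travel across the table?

1.6

The blue torus was near (7.7, 4.1) before and (8.8, 5.3) after, so it travelled √(1.1² + 1.2²) ≈ 1.6 units.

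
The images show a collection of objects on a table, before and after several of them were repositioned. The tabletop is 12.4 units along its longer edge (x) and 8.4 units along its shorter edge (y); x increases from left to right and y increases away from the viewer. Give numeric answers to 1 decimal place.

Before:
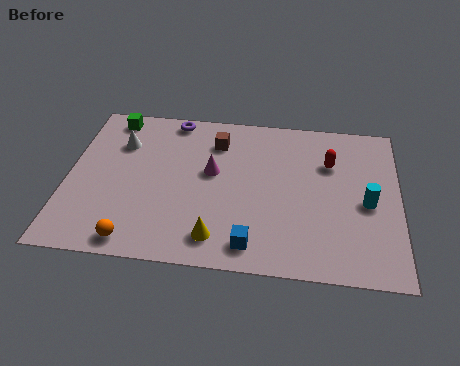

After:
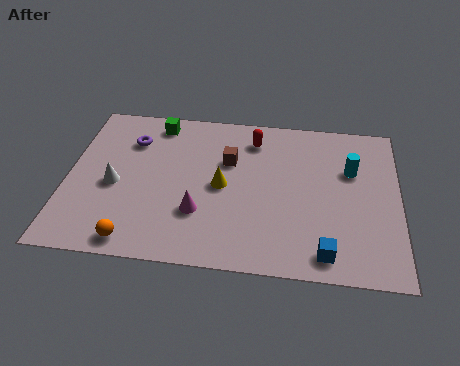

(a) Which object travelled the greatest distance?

the red capsule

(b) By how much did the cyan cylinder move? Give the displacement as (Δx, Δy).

(-0.6, 1.7)

The cyan cylinder started near (11.2, 3.8) and ended near (10.6, 5.5).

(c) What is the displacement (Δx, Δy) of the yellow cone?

(0.1, 2.7)

From the two frames, the yellow cone sits at roughly (5.7, 1.4) before and (5.8, 4.1) after.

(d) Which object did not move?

the orange sphere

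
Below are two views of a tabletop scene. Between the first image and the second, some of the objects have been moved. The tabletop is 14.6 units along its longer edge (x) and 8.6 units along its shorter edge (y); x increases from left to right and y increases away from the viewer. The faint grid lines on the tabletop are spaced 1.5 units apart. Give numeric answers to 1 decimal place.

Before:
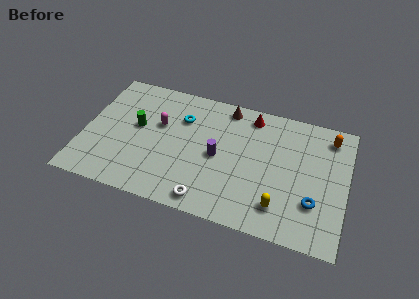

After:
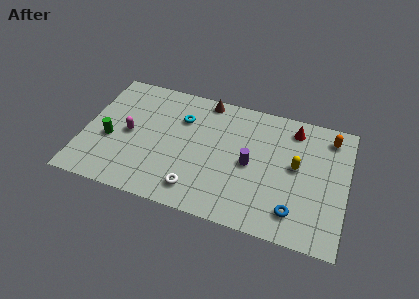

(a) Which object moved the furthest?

the yellow capsule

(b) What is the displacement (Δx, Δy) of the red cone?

(2.4, -0.2)

From the two frames, the red cone sits at roughly (9.1, 7.4) before and (11.5, 7.2) after.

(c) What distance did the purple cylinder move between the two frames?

1.8

The purple cylinder moved from about (7.5, 4.1) to (9.3, 4.1), a distance of √(1.8² + 0.0²) ≈ 1.8.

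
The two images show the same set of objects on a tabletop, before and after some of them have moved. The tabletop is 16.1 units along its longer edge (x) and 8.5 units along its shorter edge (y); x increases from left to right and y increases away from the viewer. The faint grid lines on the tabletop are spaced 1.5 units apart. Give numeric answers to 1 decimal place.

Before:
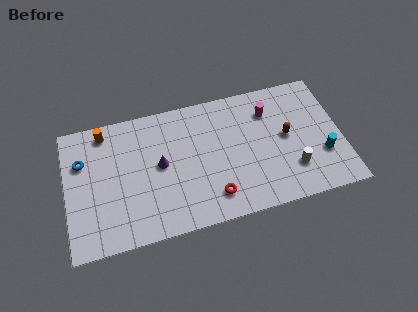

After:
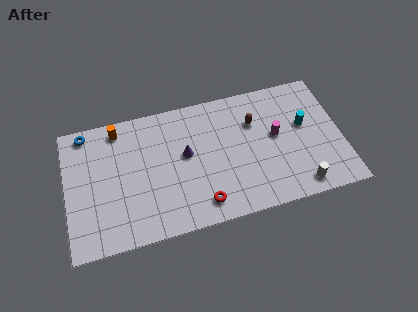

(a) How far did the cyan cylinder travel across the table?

2.4

The cyan cylinder was near (14.9, 2.8) before and (14.0, 5.0) after, so it travelled √(0.9² + 2.2²) ≈ 2.4 units.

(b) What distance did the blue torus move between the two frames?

1.8

The blue torus moved from about (1.0, 5.8) to (1.3, 7.6), a distance of √(0.3² + 1.8²) ≈ 1.8.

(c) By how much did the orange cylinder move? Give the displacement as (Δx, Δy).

(0.8, 0.0)

From the two frames, the orange cylinder sits at roughly (2.4, 7.4) before and (3.2, 7.4) after.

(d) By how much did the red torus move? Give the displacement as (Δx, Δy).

(-0.7, -0.3)

The red torus was at about (8.4, 1.7) and moved to about (7.7, 1.4).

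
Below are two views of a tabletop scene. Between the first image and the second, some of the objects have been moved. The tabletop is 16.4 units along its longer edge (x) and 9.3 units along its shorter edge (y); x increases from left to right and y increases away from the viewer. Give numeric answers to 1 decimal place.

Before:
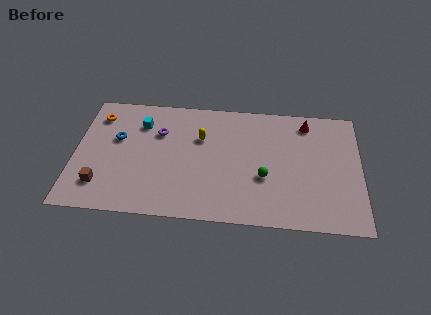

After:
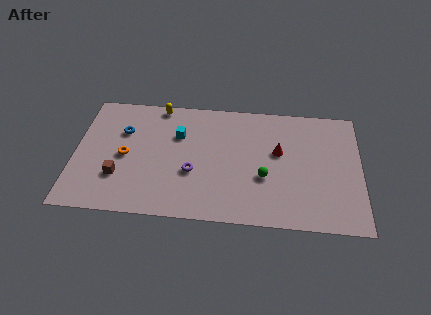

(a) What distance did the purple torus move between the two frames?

3.5

The purple torus was near (4.8, 6.4) before and (6.8, 3.5) after, so it travelled √(2.0² + 2.9²) ≈ 3.5 units.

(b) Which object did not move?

the green sphere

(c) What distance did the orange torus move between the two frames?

3.4

The orange torus was near (1.2, 7.4) before and (2.9, 4.4) after, so it travelled √(1.7² + 3.0²) ≈ 3.4 units.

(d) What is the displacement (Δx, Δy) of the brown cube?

(1.0, 0.7)

From the two frames, the brown cube sits at roughly (1.6, 2.1) before and (2.6, 2.8) after.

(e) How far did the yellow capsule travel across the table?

3.4

The yellow capsule moved from about (7.2, 6.2) to (4.7, 8.5), a distance of √(2.5² + 2.3²) ≈ 3.4.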